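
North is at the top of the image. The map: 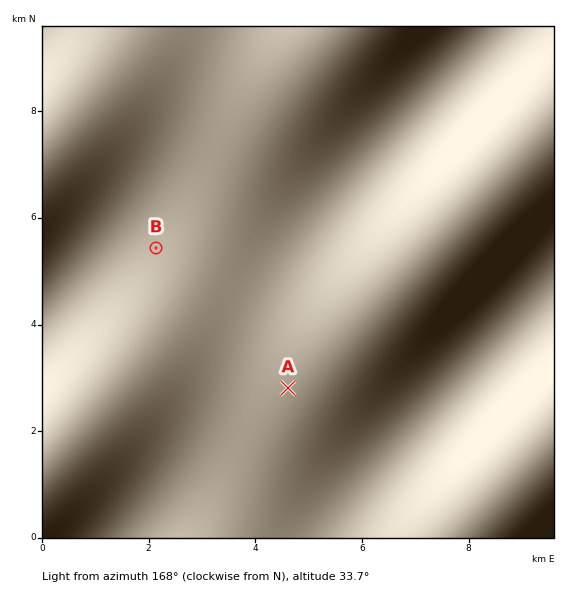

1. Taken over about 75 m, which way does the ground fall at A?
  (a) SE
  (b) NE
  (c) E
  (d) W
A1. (c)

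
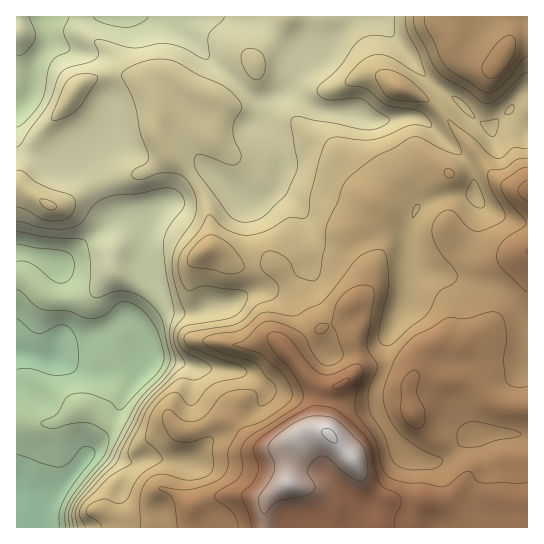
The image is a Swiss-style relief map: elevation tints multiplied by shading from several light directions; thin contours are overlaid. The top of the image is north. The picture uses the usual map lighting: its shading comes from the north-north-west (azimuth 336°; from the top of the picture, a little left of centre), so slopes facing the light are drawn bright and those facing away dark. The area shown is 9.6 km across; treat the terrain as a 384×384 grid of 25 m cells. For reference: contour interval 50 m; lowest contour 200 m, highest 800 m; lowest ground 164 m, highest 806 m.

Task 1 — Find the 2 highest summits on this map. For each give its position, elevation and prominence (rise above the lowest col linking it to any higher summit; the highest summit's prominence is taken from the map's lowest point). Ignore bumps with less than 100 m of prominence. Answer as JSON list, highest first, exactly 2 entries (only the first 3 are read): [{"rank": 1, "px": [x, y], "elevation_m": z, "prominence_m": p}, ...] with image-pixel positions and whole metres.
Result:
[{"rank": 1, "px": [330, 435], "elevation_m": 806, "prominence_m": 642}, {"rank": 2, "px": [503, 55], "elevation_m": 617, "prominence_m": 159}]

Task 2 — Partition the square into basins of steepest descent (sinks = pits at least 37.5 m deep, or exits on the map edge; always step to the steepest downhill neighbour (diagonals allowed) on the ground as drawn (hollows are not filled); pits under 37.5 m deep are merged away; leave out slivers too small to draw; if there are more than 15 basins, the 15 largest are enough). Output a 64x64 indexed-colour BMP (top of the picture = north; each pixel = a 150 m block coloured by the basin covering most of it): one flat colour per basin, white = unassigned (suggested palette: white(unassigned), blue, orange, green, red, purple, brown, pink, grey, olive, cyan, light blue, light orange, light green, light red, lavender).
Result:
<image width="64" height="64" href="data:image/bmp;base64,Qk12CAAAAAAAAHYAAAAoAAAAQAAAAEAAAAABAAQAAAAAAAAIAAATCwAAEwsAABAAAAAAAAAA////ALR3HwAOf/8ALKAsACgn1gC9Z5QAS1aMAMJ34wB/f38AIr28AM++FwDox64AeLv/AIrfmACWmP8A1bDFABERERERERERERERERERERERERERERERERERERERERERERERERERERERERERERERERERERERERERERERERERERERERERERERERERERERERERERERERERERERERERERERERERERERERERERERERERERERERERERERERERERERERERERERERERERERERERERERERERERERERERERERERERERERERERERERERERERERERERERERERERERERERERERERERERERERERERERERERERERERERERERERERERERERERERERERERERERERERERERERERERERERERERERERERERERERERERERERERERERERERERERERERERERERERERERERERERERERERERERERERERERERERERERERERERERERERERERERERERERERERERERERIiEREREREREREREREREREREREREREREREiERERERERIiIiERERERERERERERERERERERERERERIiIiEiIRERIiIiIiIREREREREREREREREREiIhERESIiIiIiIiIiIiIiIiIhEREREREREREREREREiIiIhESIiIiIiIiIiIiIiIiIiERERERERERERERERESIiIiIiIiIiIiIiIiIiIiIiIiIRERERERERERERERERIiIiIiIiIiIiIiIiIiIiIiIiIhEREREREREREREREREiIiIiIiIiIiIiIiIiIiIiIiIiERERERERERERERERESIiIiIiIiIiIiIiIiIiIiIiIiERERERERERERERERERIiIiIiIiIiIiIiIiIiIiIiIiEREREREREREREREREREiIiIiIiIiIiIiIiIiIiIiIiERERERERERERERERERESIiIiIiIiIiIiIiIiIiIiIiERERERERERERERERERERIiIiIiIiIiIiIiIiIiIiIiEREREREREREREREREREREiIiIiIiIiIiIiIiIRERESERERERERERERERERERERESIiIiIiIiIiIiIiIRERERERERERERERERERERERERERIiIiIiIiIiIiIiIhEREREREREREREREREREREREREREiIiIiIiIiIiIiIhERERERERERERERERERERERERERESIiIiIiIiIiIiIiERERERERERERERERERERERERERERIiIiIiIiIiIiIiIREREREREREREREREREREREREREREiIRERESIiIiIiIhERERERERERERERERERERERERERESIREREREiIhERERERERERERERERERERERERERERERERIRERERERIREREREREREREREREREREREREREREREREREREREREREREREREREREREREREREREREREREREREREREREREREREREREREREREREREREREREREREREREREREREREREREREREREREREREREREREREREREREREREREREREREREREREREREREREREREREREREREREREREREREREREREREREREREREREREREREREREREREREREREREREREREREREREREREREREREREREREREREREREREREREREREREREREREREREREREREREREREREREREREREREREREREREREREREREREREREREREREREREREREREREREREREREREREREREREzERERERERERERERERERERERERERERERERERERERERMzMzERERERERERERERERERERERERERERERERERERERMzMzMxERERERERERERERERERERERERERERERERERERMzMzMzMzEREREREREREREREREREREREREREREREREREzMzMzMzMzMxERERERERERERERERERERERERERERERETMzMzMzMzMzMxERERERERERERERERERERERERERERERMzMzMzMzMzMzEREREREREREREREREREREREREREREREzMzMzMzMzMzMRERERERERERERERERERERERERERERETMzMzMzMzMzMxERERERERERERERERERERERERERERERMzMzMzMzMzMzEREREREREREREREREREREREREREREREzMzMzMzMzMzMRERERERERERERERERERERERERERERETMzMzMzMzMzMxERERERERERERERERERERERERERERERMzMzMzMzMzMzEREREREREREREREREREREREREREREREzMzMzMzMzMzERERETMRERERERERERERERERERERERETMzMzMzMzMzMREREzMzERERERERERERERERERERERERMzMzMzMzMzMxERMzMzMxEREREREREREREREREREREREzMzMzMzMzMzMzMzMzMzMRERERERERERERERERERERETMzMzMzMzMzMzMzMzMzMxERERERERERERERERERERERMzMzMzMzMzMzMzMzMzMzEREREREREREREREREREREREzMzMzMzMzMzMzMzMzMzMxERERERERERERERERERERETMzMzMzMzMzMzMzMzMzMzMRERERERERERERERERERERMzMzMzMzMzMzMzMzMzMzMzEREREREREREREREREREREzMzMzMzMzMzMzMzMzMzMzMRERERERERERERERERERETMzMzMzMzMzMzMzMzMzMzMzERERERERERERERERERER"/>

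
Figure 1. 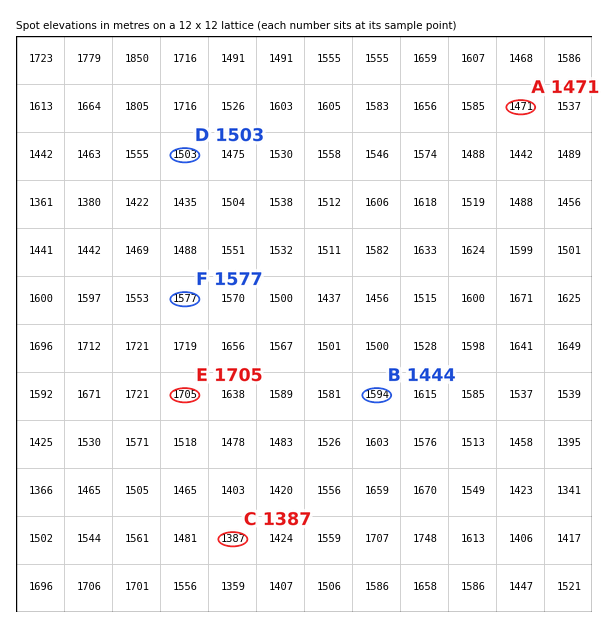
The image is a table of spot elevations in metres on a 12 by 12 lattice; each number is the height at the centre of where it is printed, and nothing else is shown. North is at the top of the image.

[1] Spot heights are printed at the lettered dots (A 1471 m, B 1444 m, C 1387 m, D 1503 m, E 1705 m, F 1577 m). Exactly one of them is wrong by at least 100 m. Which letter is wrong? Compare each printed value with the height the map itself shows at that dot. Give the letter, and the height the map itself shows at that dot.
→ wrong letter B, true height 1594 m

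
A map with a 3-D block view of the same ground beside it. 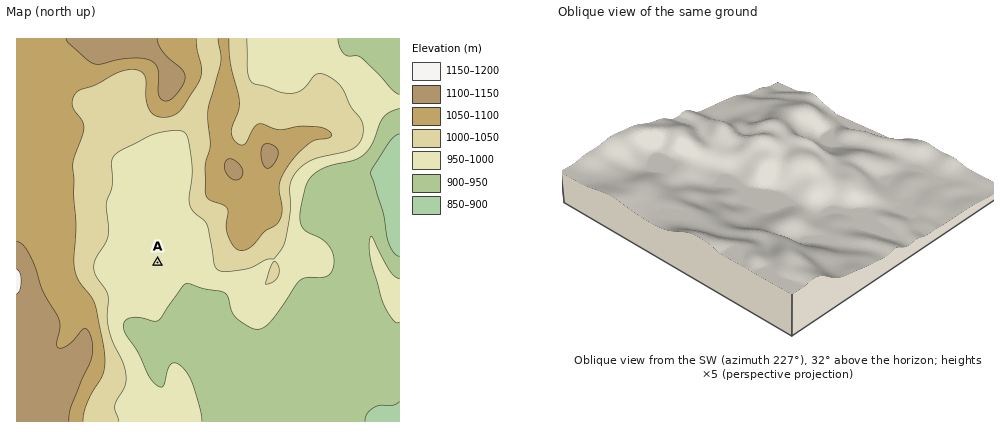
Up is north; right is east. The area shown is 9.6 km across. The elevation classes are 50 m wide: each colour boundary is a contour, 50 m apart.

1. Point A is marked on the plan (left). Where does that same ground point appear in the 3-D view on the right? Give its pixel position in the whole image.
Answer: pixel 775 210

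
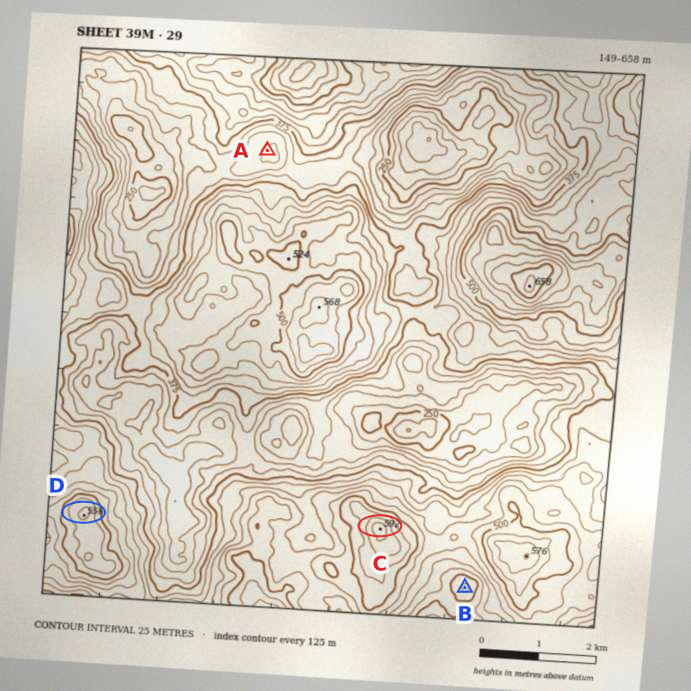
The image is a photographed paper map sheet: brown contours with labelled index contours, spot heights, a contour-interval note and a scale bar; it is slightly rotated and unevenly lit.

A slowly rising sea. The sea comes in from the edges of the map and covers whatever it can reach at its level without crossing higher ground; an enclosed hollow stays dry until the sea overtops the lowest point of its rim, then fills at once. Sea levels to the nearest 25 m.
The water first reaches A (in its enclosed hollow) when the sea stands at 325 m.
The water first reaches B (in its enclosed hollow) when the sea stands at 375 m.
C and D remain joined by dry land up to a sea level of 400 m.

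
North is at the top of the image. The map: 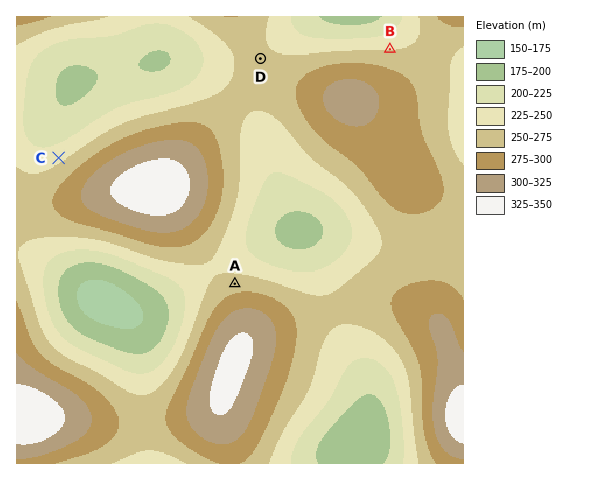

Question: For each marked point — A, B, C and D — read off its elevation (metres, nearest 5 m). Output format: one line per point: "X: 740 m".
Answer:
A: 260 m
B: 250 m
C: 240 m
D: 255 m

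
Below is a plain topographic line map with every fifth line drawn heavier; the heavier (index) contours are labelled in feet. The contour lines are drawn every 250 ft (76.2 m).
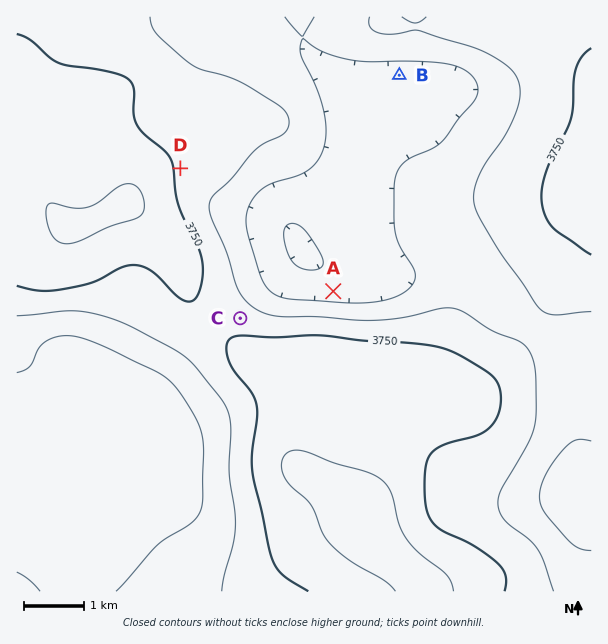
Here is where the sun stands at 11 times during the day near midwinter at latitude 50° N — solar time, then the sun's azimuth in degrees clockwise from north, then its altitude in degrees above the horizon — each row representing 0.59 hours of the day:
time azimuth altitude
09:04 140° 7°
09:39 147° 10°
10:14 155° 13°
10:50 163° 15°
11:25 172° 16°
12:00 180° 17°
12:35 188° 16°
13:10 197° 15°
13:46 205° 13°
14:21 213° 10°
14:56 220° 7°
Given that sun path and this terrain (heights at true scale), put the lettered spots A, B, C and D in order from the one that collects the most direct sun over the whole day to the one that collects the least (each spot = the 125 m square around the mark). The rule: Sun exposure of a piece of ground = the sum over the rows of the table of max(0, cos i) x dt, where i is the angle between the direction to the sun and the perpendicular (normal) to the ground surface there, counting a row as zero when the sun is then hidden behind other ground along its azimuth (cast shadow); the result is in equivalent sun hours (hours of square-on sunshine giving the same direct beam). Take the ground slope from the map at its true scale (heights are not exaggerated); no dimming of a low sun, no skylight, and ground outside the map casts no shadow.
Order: B > D > C > A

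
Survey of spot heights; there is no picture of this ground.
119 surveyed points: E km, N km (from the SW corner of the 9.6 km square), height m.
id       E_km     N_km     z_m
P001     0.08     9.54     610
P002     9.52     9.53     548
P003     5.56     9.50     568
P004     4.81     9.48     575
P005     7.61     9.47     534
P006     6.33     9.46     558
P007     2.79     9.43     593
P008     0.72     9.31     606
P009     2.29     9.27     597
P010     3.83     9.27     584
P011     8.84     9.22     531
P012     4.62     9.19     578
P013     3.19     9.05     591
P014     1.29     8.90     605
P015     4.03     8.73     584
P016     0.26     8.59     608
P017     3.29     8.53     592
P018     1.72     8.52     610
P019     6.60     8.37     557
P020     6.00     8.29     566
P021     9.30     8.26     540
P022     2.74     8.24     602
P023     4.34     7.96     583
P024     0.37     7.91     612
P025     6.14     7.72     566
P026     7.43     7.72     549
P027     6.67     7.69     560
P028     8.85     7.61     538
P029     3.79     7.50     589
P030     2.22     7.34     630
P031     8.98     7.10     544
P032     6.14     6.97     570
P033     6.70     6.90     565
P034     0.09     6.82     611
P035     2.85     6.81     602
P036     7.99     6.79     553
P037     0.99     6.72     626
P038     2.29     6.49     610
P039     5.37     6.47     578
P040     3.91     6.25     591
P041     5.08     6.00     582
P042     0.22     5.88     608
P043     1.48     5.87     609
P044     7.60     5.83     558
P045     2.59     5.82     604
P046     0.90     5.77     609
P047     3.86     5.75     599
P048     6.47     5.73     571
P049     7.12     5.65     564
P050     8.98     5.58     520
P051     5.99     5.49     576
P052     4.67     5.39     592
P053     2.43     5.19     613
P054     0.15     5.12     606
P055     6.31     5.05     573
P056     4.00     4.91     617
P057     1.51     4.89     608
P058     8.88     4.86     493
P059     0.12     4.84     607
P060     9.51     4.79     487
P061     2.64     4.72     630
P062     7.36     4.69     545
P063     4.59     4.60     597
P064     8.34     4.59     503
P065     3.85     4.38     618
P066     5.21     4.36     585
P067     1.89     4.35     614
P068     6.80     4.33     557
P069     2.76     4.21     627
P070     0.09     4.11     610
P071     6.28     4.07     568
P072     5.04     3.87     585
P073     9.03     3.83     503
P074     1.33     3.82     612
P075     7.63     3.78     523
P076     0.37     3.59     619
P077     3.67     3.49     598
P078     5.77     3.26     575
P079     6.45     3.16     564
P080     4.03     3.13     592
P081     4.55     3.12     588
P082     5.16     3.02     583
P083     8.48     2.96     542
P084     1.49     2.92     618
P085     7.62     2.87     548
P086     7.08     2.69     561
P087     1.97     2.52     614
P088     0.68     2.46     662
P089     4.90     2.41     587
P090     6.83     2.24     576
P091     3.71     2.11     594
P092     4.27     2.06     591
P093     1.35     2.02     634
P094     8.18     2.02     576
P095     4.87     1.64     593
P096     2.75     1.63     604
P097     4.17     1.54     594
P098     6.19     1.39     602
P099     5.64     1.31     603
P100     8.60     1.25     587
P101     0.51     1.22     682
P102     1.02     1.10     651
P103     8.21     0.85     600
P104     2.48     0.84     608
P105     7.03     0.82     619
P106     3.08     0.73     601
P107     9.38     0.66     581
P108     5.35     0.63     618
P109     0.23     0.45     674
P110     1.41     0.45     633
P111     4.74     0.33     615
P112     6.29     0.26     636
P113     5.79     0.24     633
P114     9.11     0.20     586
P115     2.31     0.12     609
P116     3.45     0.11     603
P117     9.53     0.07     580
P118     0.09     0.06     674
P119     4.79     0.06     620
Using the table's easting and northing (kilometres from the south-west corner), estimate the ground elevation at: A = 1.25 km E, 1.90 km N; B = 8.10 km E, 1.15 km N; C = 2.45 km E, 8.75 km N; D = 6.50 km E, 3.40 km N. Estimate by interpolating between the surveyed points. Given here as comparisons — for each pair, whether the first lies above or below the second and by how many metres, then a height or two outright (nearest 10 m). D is below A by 80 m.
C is above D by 40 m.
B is above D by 40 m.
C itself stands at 600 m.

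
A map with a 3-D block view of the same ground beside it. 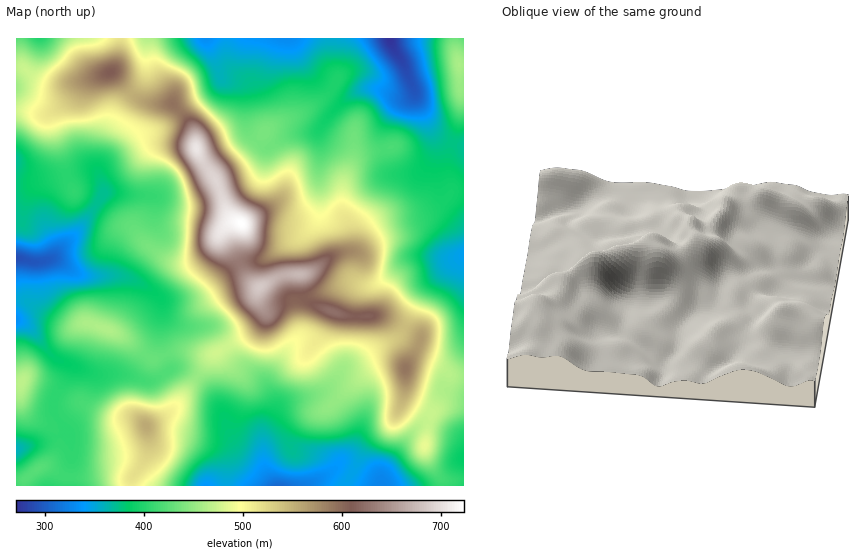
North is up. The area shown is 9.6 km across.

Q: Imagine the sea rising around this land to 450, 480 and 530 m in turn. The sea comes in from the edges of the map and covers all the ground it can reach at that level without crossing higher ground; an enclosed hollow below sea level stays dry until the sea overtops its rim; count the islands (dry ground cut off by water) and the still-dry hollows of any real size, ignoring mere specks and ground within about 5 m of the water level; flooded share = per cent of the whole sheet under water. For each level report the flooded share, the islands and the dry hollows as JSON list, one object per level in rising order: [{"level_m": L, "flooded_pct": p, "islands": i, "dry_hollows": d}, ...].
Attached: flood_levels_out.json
[{"level_m": 450, "flooded_pct": 58, "islands": 1, "dry_hollows": 0}, {"level_m": 480, "flooded_pct": 69, "islands": 1, "dry_hollows": 0}, {"level_m": 530, "flooded_pct": 82, "islands": 2, "dry_hollows": 0}]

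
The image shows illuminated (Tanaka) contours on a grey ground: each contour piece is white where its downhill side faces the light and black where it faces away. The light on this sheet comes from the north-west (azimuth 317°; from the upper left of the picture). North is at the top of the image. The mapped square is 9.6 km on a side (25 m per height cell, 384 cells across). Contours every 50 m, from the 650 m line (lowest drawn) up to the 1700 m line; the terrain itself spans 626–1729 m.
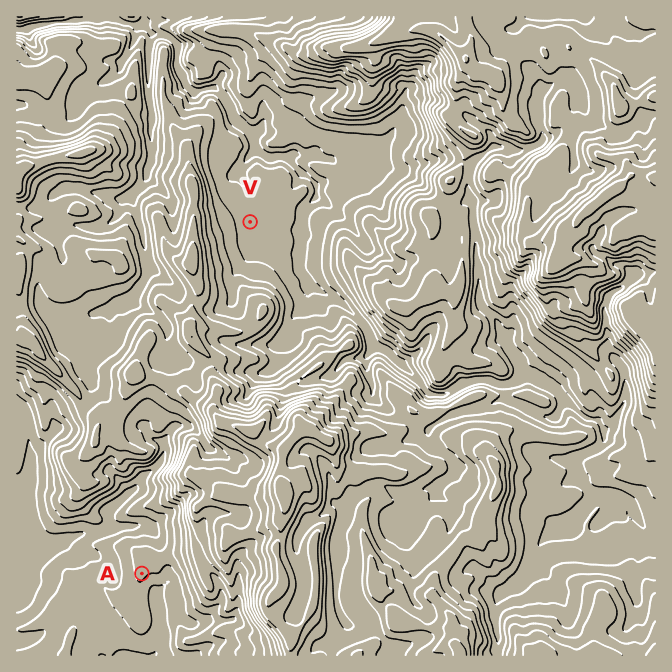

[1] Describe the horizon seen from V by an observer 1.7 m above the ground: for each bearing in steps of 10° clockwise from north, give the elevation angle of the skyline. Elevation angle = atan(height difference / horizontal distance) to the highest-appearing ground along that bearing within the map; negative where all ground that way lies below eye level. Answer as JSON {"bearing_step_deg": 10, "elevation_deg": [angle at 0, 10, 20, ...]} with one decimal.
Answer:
{"bearing_step_deg": 10, "elevation_deg": [3.2, 5.5, 8.3, 10.0, 9.3, 9.5, 9.5, 8.0, 8.3, 10.1, 10.0, 7.6, 8.7, 4.4, 5.4, 6.3, 10.3, 10.7, 10.7, 10.0, 9.0, 10.6, 13.7, 17.0, 19.7, 19.1, 18.6, 18.0, 16.5, 14.5, 14.1, 10.3, 5.4, 2.9, 0.4, 2.8]}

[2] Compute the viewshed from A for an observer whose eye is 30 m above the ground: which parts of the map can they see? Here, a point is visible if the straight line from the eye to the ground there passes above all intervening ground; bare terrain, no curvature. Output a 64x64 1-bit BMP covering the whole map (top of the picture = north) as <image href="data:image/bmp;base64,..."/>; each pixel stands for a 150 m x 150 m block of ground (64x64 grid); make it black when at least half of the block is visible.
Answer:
<image width="64" height="64" href="data:image/bmp;base64,Qk0+AgAAAAAAAD4AAAAoAAAAQAAAAEAAAAABAAEAAAAAAAACAAATCwAAEwsAAAIAAAAAAAAA////AAAAAAD/ww/gAAAAAOfDw+AAAAAA78P/4AAAAAD/78HAAAAAAB//wYAAAAAAD//hgAAAAACH/+HAAAAAAIf/4OAAAAAAx/3oQAAAAADH/dhAAAAAAP/x2AAAAAAA+AH4AAAAAAD8AfgAAAAAAM+BwAAAAAAAh4/AAAAAAAAHg4AAAAAAAAPhwAAAAAAAA+PAAAAAAAAAeAAAAAAAAAP8AAAAAAAAAfwAAAAAAAAAwAAAAAAAAACCAAAAAAAAAAEAAAAAAAAAAwAAAAAAAAADgAAAAAAAABMAAAAAAAAAHAAAAAAAAAAAAAAAAAAAAAAAAAAAAAAAAAAAAAAAAIAAAAAAAAAAAAAAAAAAAAAAAAAAAAAAAAAAAAAAAAAAAAAAAAAAAAAAAAAAAAAAAAAAAAAAAAAAAAAAAAAAAAAAAAAAAAAAAAAAAAAAAAAAAAAAAAAAAAAAAAAAAAAAAAAAAAAAAAAAAAAAAAAAAAAAAAAAAAAAAAAAAAAAAAAAAAAAAAAAAAAAAAAAAAAAAAAAAAAAAAAAAAAAAAAAAAAAAAAAAAAAAAAAAAAAAAAAAAAAAAAAAAAAAAAAAAAAAAAAAAAAAAAAAAAAAAAAAAAAAAAAAAAAAAAAAAAAAAAAAAAAAAAAAAAAAAAAAAAAAAAAAAAAAAAAAAAAAAAAAAAAAAAAAAAAAA=="/>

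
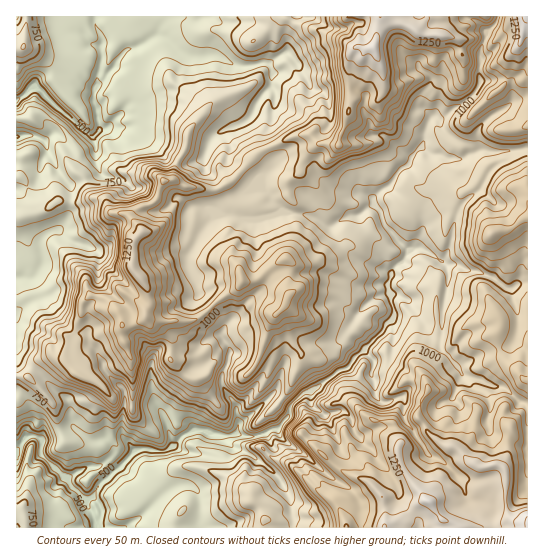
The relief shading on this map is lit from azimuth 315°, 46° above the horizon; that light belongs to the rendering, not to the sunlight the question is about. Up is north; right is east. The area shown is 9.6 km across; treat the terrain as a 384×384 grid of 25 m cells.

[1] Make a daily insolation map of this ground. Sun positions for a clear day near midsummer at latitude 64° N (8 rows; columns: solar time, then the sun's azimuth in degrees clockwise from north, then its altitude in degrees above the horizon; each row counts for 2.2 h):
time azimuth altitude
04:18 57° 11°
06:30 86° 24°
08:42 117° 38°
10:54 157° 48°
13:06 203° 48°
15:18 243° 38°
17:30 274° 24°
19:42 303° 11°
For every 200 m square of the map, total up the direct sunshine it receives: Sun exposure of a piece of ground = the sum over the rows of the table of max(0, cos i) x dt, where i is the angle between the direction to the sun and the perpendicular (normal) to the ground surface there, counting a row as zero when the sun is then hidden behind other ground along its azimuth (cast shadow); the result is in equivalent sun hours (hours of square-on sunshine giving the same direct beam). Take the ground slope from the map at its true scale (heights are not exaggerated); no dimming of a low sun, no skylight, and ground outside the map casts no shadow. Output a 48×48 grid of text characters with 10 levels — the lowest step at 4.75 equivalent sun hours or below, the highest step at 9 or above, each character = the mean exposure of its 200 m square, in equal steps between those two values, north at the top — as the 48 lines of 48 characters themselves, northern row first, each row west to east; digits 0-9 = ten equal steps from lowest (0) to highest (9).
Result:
677899989999999888888889987458888899888887677489
777899989999999998987789999875346899998776654688
877789888999889999999899879888757887899999855769
998889888988888899899999758998799975798878535689
999888988889887887668876656887899986567889714999
977888988789887766665435764778899998656888648998
846888977899889877666776764588899997888879722799
400798878999888888889975776336788899877889528988
252089768999888778999766788444787999868884379867
788407859889887668998776655433796898877744896578
989961777888888689976555432453798898897669976788
448886365788777788656553479854876679987778989999
576888658876555787566578988889888998976788888887
998787657641004886477899888899889989866777777875
888788768867400245777999878799998888668888888556
988879741268877622579998889999898896688988886577
887876422300488998899889989998888866899998967998
888887885101597898889899898999888898999999645888
899978877766766878889999888999988689999997766678
999868998775458778877888777788878879999877776789
988767896768998777776777667777888968999967778999
988843566788998786777676556777888997889978899999
888860005678777875876676676788889899865889999998
887785001687656777987667998898888898677577899998
876677305388778677788789887688898887887767436999
766667604659888877878998777888888778888768875687
875566886788876875589876789988889757788878888678
863447998888887424889877898678897877888876778778
874137899888886669986789999888887885788876789888
767658888898999999877889999998889956788778988988
775688788976788998568878988888899537677679899988
667888679986637887756779989877885587566689998888
689998758997228898853588978998833386676778889877
668998845896248988726798869986017675575677899987
985998883386448899628868678740456466887566767899
898488888346668899626767385103654378668986455359
889769988635568888854672740067883022368756866656
898978988667457898884537603214267423276687886757
777977888789747788884475102533649987077677877887
625877788688976501241100067655758887419766887897
532799899856673377536760415877786888856988767778
540799999943433346774158531388788589873699875677
564288579558888998764412885339877668877669999877
587657784478899899986641288864898777977877898887
677533955888998878888875169888579877887888899887
778875669999988878888886437899878888788888899874
888896477899888888899987667789887777889867888864
988899668998888988998788768778877778898987788888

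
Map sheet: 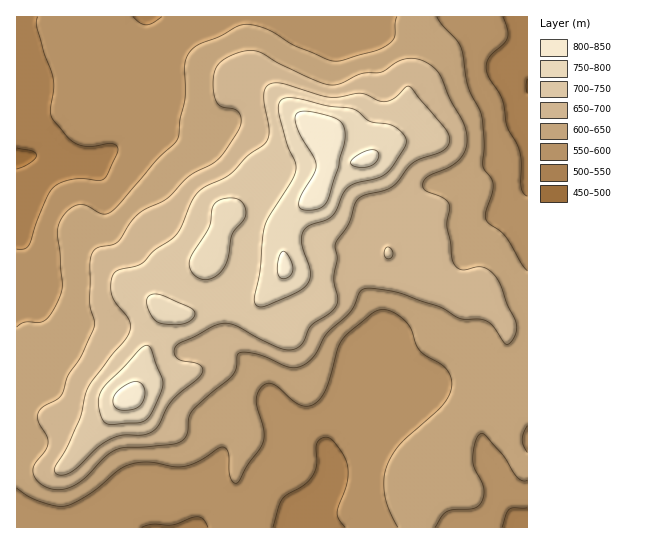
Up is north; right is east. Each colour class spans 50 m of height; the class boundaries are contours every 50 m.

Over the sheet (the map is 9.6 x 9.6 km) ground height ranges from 490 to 840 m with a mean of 640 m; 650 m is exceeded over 34.5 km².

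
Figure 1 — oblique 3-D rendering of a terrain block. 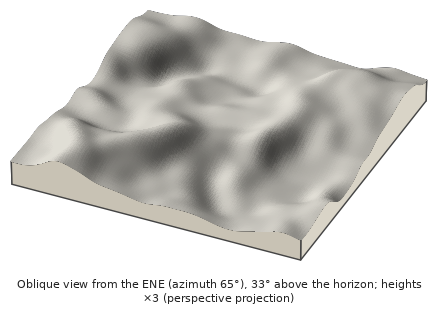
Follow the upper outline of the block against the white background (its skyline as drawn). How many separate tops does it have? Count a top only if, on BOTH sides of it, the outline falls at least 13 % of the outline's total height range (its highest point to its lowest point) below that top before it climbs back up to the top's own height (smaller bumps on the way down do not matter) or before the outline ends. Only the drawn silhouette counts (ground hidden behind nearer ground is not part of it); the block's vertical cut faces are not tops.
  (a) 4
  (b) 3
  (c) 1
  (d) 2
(c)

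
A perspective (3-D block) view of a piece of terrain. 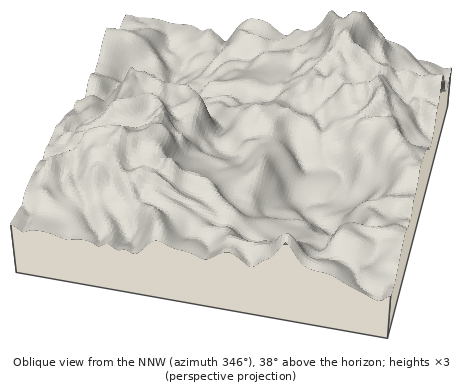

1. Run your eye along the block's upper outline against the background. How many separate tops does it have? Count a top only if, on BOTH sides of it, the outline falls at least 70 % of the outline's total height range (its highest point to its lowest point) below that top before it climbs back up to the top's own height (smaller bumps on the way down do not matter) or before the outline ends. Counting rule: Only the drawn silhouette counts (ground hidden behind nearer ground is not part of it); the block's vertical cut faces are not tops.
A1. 0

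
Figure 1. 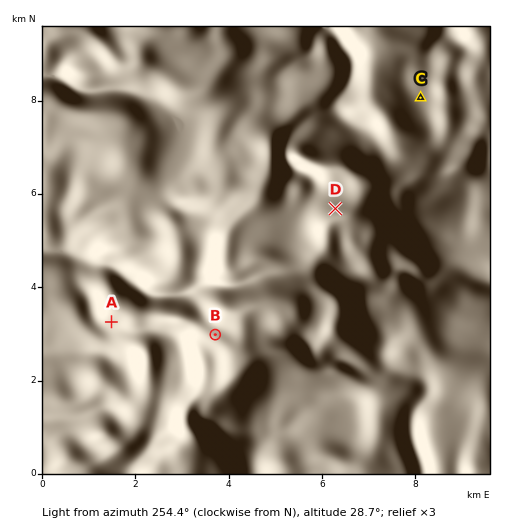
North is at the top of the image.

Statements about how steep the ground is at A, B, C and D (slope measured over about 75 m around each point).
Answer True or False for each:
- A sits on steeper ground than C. True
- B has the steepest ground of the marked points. False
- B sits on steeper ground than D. False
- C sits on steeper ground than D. False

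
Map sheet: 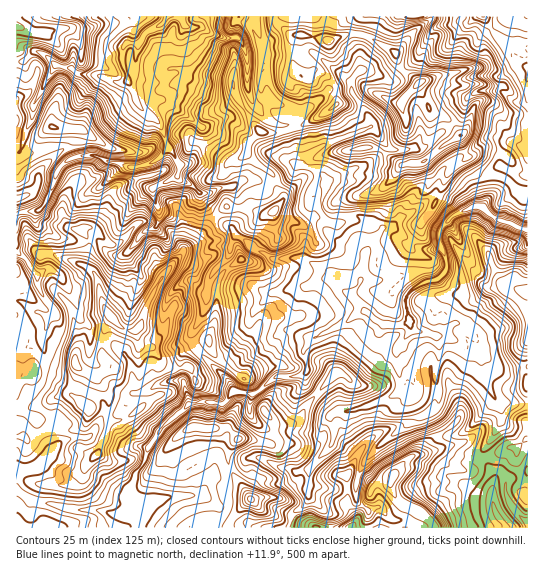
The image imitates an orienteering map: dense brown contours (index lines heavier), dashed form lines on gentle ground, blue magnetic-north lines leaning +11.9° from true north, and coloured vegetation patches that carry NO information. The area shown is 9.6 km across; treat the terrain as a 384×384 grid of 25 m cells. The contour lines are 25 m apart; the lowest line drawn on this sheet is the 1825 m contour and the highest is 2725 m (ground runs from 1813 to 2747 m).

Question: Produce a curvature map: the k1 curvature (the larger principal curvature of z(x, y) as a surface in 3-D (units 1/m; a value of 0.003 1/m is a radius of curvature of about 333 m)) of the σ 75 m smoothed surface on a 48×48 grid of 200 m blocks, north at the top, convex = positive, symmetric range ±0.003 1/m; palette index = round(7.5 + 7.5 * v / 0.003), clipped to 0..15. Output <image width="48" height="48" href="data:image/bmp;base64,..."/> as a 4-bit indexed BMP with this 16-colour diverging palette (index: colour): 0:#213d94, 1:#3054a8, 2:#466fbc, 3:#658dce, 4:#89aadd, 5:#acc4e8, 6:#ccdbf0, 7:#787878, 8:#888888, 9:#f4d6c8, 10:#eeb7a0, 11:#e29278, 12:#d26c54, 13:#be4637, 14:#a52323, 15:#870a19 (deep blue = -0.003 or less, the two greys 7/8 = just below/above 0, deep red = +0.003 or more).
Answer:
<image width="48" height="48" href="data:image/bmp;base64,Qk32BAAAAAAAAHYAAAAoAAAAMAAAADAAAAABAAQAAAAAAIAEAAATCwAAEwsAABAAAAAAAAAAlD0hAKhUMAC8b0YAzo1lAN2qiQDoxKwA8NvMAHh4eACIiIgAyNb0AKC37gB4kuIAVGzSADdGvgAjI6UAGQqHAIiaqqmYiImZmZmniKi/7N+qmIi+uYeMuIiYiIh3d4iIiIe6vZerd4u3iZ3piHi8e4eHiJmYeHeIh4eO/e+2mrnLfNuImHjJjImqqqmHeYeIh4ieurmGh6m/rod3iHjIm5uqqrl3ibiZmIe6mqeZq8qtzpd4h4ioi3h4mtiaqcqYiHm3qZeHrM2Jz+qHial4mZmHeL3K3J2HeHqmd6mpiJ2Yiv64iIipmZmHi6y2iH3Yd3jZnMu6l4noiJ7cupibuqmYiXjoiZj+mJrv6qmYmZi+mInLmcuJm4iJmbjLmYee//7IirmpeJiay4d7/IunjIiHd8qZzJh426v2rqm7ZoeJh4iGn6iYrHipi8qYi9uZiYb834ivhniIh3eHjrh2e4ebuoiYeJ78u+t6jdiM+IqqmIeHrKiInIh3momZiYmo78mf6LuX7a7+2YeIuZiJnZmHnLqriZu7+pr/24qVndyHmIiYt4d3fomIn5iqmnu92Z2pm8ypvLmHiIiYqId3nYh4n4mne5x3idqad4l5qph3l4iYmId5vIiIjZmnfIuHi9h4l4h3iZh4mZmXiIeJroiIjJmr3am3euhnqHiIiImIioiYiId3fpiHi4jOjajImOqHmpmqqYiYioeph3d3fpiXqor5e/jMp8qIiZmZiZl4nJqYiIiZrIua2HzIiPqch7qJh4h4iIiZm3y6qZmKyaqul26omN96h7pniIh4iIiZi6iruYzcmMiKeZ+ZmI/HeY12iqiId4h4iLuIipmrzMmXnfyHiqv7qnv9/KmYd4iIiIi9e6fqqpzv7KmHacrPqcnPuZd4mZh4iJrbjor4mI+piKmtmNt/2Zm5etyqyod3iJrXzJ/dycyJmqqp+am7mpp6msqLmId4iJv3+v6qusqr3MuYv9q6iadpubi6iamId534fuqGe4ds2IqpnMW9icy6rel4iYh3mXj9eZq6rMuZ93i5mav9h525iOx3jN25mIefuXWeus+5+oe9mFurxouJh76neKzf2oeaqamZq2vovLut/8qGvtt4iNjKh3h33XiYx4q8uIr3rNzIau/oqa2Xnrd6d4h3jtyou4mYmHjPiJmJrJrYiKvL2Xd5uqmHnO/6etyYuHmK25n///xbvKidl3eIjP//uIaf2bqpl5u4id/ZiK282oeM27l3eIiqi9mI38d3iKnc3dp2d3e8tniY3LvbiJiGaPmYnPmIp8i8mclmd2epm5h8qJmM/ImGafmryflpqcaeqMuXd5l3mrqteIiHn+yHrte6h7+smNqO2aqZmJh4h4r5qIqoi8i//Pq4iI24mJ2M6YeIeIiZdnr4yaybq6jrhZ/IisyqqIvK2JabiIiIiav4yau7qniIiMzf/rl4h3zGufqomZmYiIn4yZuZmYhmjLiYi//JeJiK+uiImKmIeHr42HuYi5d4vrenaoi4iJm+qsd3d6qYmJvY53uqzriv6uqaiZiYiM7czbqamojId32sya3Mqs7qh7+amJmYiZiJq5qZrMqoqYv9isiHiId4l4v8iJi7qQ=="/>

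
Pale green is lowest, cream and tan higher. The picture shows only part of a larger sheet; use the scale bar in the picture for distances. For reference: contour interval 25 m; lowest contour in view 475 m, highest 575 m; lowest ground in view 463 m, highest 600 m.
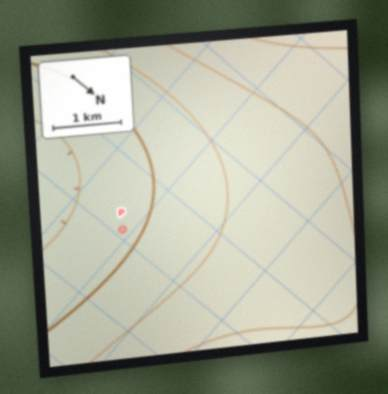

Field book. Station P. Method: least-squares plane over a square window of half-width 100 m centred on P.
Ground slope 1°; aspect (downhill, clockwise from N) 166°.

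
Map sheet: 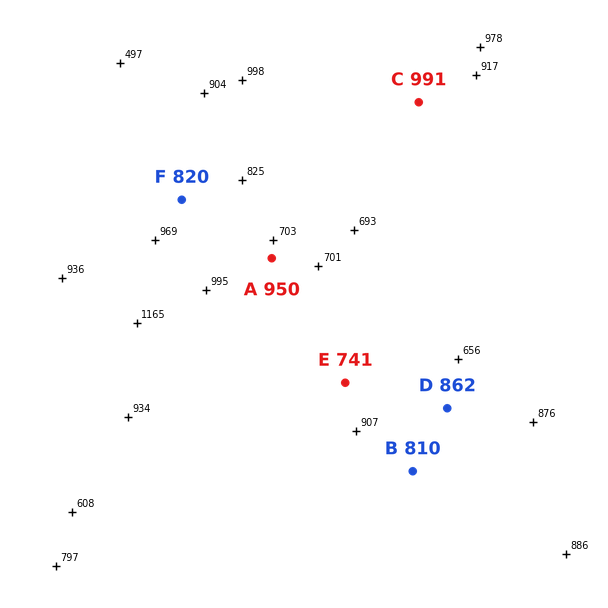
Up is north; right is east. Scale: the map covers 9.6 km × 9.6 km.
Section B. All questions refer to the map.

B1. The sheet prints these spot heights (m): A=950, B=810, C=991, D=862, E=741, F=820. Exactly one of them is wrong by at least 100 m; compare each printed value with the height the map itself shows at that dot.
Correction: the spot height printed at A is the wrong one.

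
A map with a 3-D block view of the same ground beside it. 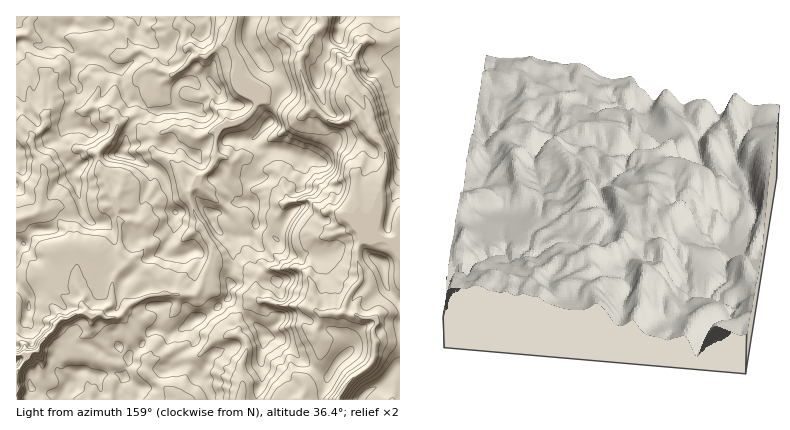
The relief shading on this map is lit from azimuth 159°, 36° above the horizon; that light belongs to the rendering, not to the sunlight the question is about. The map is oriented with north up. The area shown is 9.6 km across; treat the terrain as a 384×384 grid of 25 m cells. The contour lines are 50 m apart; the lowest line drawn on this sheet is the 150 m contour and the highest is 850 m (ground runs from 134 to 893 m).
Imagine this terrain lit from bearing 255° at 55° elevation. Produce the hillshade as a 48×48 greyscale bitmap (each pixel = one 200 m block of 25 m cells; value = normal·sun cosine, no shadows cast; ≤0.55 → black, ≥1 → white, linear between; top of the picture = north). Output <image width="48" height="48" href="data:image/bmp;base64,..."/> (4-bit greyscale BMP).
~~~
<image width="48" height="48" href="data:image/bmp;base64,Qk32BAAAAAAAAHYAAAAoAAAAMAAAADAAAAABAAQAAAAAAIAEAAATCwAAEwsAABAAAAAAAAAAAAAAABEREQAiIiIAMzMzAERERABVVVUAZmZmAHd3dwCIiIgAmZmZAKqqqgC7u7sAzMzMAN3d3QDu7u4A////AO6aqYiJmZmYZ4mavIQmq3R5mapiu6mIie6Zqqh5mZmYVomrumRGrJNYmayiO6qYiO6Jq6iJiKl1aamruFRGraVGibylFqiZmOyJupmIeJhmq6map1ZnvbZFeqqoQ2qrutiauIh3iap2m6mJmGZmvaVWineqhUSsy3q9x4iZqqp2mqqYiYdmrbdmh0arqFJ8y2a8uImqmqiIiqqpd4iFjdhlUzeaqWFcy7g6upmZmpeamrqZhWeHrthzAUiqqWJczLlCm6iIqoiauqqoZWeJzbZSAmmql1OMzbljWrhomYmqqpq6dVeKzIdiBHiIdmaL3MlWV5l5uqq6qpmrhmZ6uHiDA1Z4h4mrzNlXiYabq5m7uYiZeadnd3dTJXmYiKqazNlXmYirmZmaqYiImqqEVnmlJXmpeKqrzKdXiYiqmaqpiJmZmauVaKukE2qpd5q8p2Z4mYmpmaqZmaqqmay2V6yUEWqpdorMg1Z4mZmZmaqZmaqqiKynZ6pzEHuodnrcYlaImZmZqZqpmqqph5uoaJdUV5qYdXzbUVd3iZmZqpmru7qohnu5iJllZnmIdY3HIYZXiZmaqqqqu6mpc3zJipeFJYiIdIt0V4VHiZmqqqqpq7mYVK24moiCBXiIdWiImYiIh4qqqpqpq7lnadyZmHhxBXd4dmiamJqpd4u6l3mZq7p0bdmJqXeDBHd3ZomblKqZmau4dWmqq8tjjbeJqWaHImd1WJmblJmaqqyVZoqprMtSvZeKqWZ4YSRmeJmbp5mJqsyFZ5qqq7g2uXm6qVVXhSV3Z5mby3d5qstlZ5qqqqY5qKuqqGZ4llVnVImb3UV6u8pUaJq7u6RImsuqqHeJuVNXQnmb3WZpzMhEaZq8u4NonMqaqYd5uWVDI4mL3nVZzcgziprMuVSJmqqaqYeKuodQA5qa32RazbhSi6u6dVebt4qqqZiauplgA4qZ71R7zJZWvcp0V5mrlXq7qqmqqIYwBHqY7zWsund3rMlVeqiIh4u6qpmYZUM0Q2hp/1fMuYmnWspmiZd3iJu6mXd2QzV4U1Rd/2i7upqoVqp3iIiJmIqompZDNXiHQjWu/oqpy6mGZpuYmYmap1eJq7gQN4dVZVjP7bqJu5h2aKuqqZmapzWZmrcAV4epVHrf7KmJu6h3ibuqmZqphViYZ5dUVWu1NZrf7JmJq7p4mbuYiZqYh5lkV5mXQnyCSKrv24iIq7p3maqIiamZiKYEiZqoMJxSaZzuyoiIq7l3mal4iJmZiYIXmaqoEsxCWL3duniIq7l5qqh4iImpiFFImrqVBttCSe7LqoiJq7qJqpdniaiJh2NYrLliGdlkSe3KqoiamrqZmImYiZh3aHRpvKZTObqFWd26qXm6mqiImYiJqoZmiHZ6zHVkR6uYmJypmZqqqYeJqZmamHZZuDScyVVWh4vMlFq6qqqqmImZmZmpdneKuCOMx0Vqt2reg2q7qYmpmqmJmHmoZ3eKqDN7yFWbt1fNpXmqmYmZmqiJmIqodniaqERayVWrqFW9x2iqqQ=="/>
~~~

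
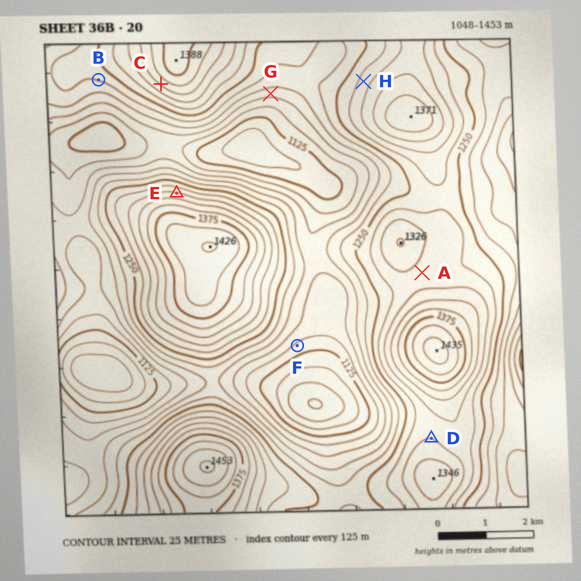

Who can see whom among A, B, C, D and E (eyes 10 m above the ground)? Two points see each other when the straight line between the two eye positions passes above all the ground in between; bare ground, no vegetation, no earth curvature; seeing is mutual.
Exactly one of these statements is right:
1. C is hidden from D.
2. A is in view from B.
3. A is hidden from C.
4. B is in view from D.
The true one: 3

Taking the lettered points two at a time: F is lower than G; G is lower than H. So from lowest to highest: F G H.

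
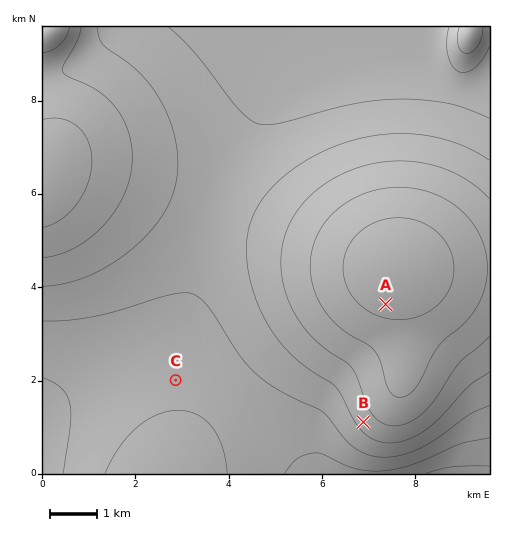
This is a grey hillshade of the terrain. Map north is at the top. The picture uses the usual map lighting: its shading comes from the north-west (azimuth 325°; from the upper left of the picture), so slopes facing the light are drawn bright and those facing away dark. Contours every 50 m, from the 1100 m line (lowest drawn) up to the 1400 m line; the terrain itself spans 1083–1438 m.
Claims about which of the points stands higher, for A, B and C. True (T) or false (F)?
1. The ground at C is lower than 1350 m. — T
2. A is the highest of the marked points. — T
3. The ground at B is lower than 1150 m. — F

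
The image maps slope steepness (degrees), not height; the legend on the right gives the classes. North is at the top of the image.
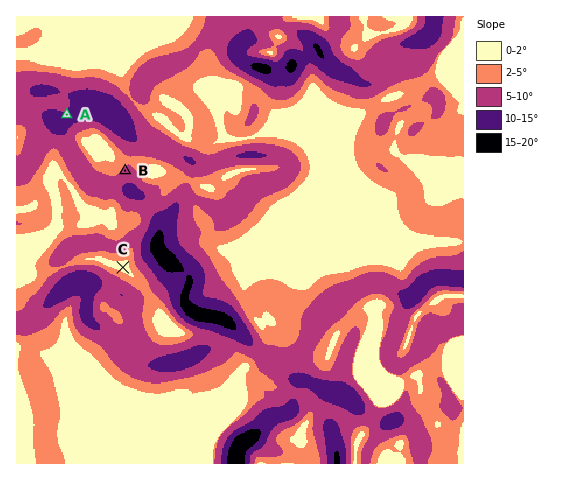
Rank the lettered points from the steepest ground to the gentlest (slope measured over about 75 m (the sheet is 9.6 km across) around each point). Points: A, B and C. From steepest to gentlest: A B C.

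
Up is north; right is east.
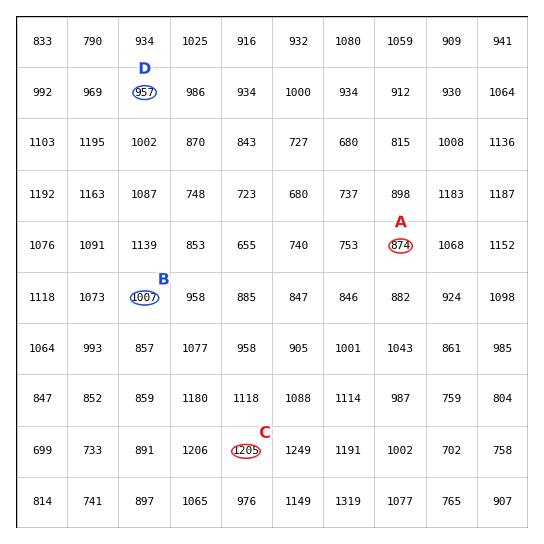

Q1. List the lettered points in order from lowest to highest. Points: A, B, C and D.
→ A D B C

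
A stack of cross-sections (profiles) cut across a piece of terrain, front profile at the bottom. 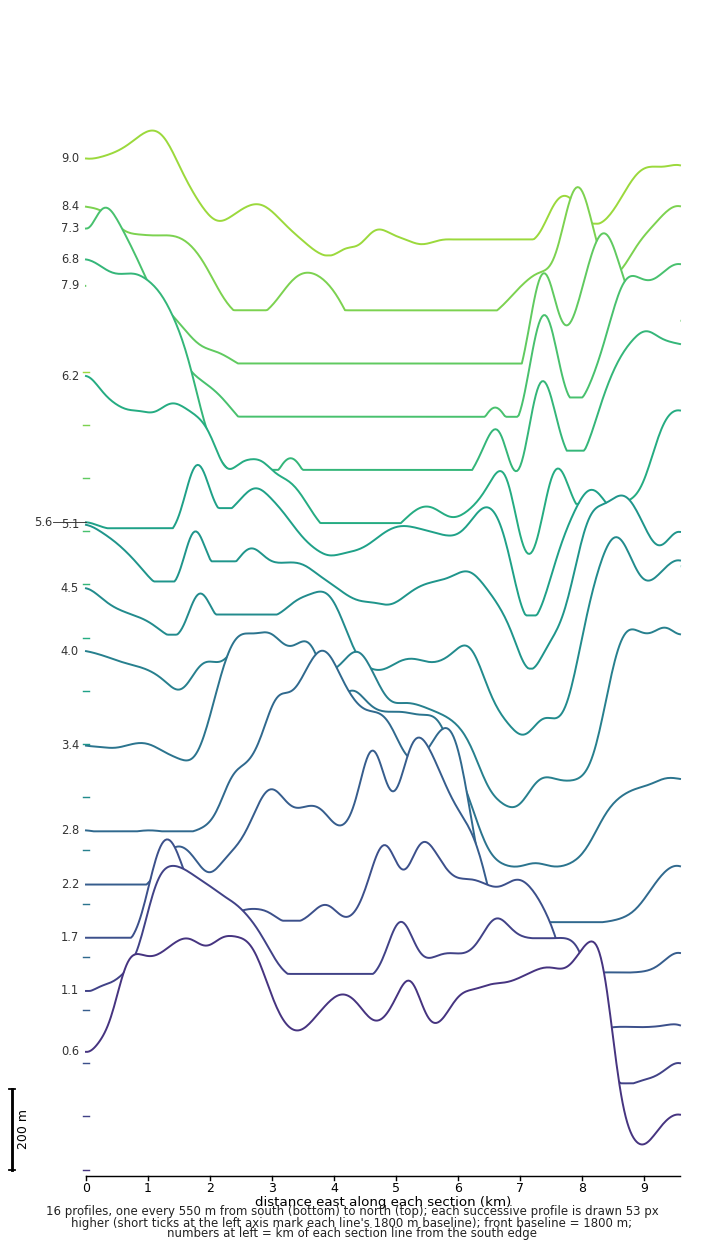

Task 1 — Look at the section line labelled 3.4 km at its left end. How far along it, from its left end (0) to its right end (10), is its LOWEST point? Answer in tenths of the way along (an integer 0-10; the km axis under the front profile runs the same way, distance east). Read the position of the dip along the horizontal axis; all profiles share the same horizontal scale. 7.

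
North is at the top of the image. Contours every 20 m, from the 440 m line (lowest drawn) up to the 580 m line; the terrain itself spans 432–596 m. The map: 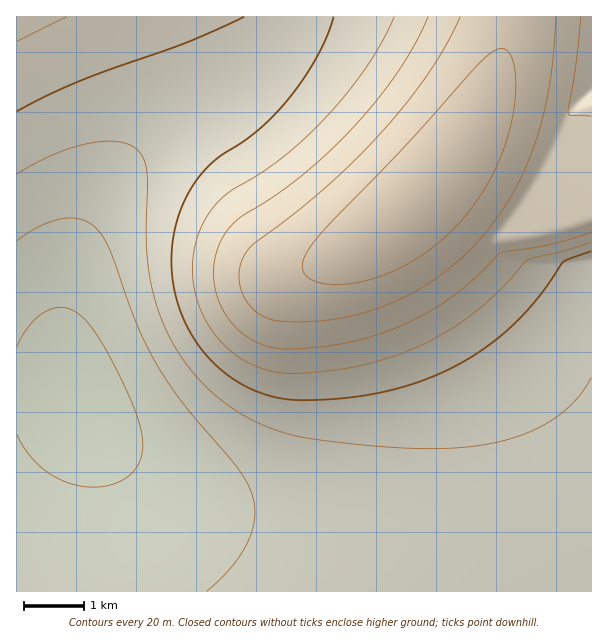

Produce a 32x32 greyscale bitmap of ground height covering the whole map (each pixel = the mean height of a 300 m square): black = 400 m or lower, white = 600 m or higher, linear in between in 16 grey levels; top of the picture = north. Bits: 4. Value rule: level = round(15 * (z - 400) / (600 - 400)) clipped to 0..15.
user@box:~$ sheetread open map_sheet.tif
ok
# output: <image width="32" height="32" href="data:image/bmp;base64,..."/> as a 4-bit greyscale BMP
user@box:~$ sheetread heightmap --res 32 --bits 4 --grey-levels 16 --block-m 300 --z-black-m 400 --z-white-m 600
<image width="32" height="32" href="data:image/bmp;base64,Qk12AgAAAAAAAHYAAAAoAAAAIAAAACAAAAABAAQAAAAAAAACAAATCwAAEwsAABAAAAAAAAAAAAAAABEREQAiIiIAMzMzAERERABVVVUAZmZmAHd3dwCIiIgAmZmZAKqqqgC7u7sAzMzMAN3d3QDu7u4A////AERERERERVVVVVVVVVVVVVVERERERERVVVVVVVVVVVVVRERERERERVVVVVVVZmZlVUREREREREVVVVVVZmZmZmZDMzMzRERFVVVVVmZmZmZmMzMzMzRERVVVVWZmZmZmZjMzMzM0REVVVWZmZmZmZmYzMzMzNERVVWZmZmZmZmZmMzMzMzRFVWZmZmZmZmZmZjMyMzNEVWZnd3d2ZmZmZmYzIiMzRVZnd3d3d3d2ZmZmMyIzNEVneIiIiIh3d3ZmZjMjM0RWeImZmZmYiHd3ZmYzMzNFZ4mqqqqqqZiId3ZmMzM0RWeau7y7u7qpmId3ZjMzNFZ4mrzMzMzLuqmId3YzM0RWeKvN3d3d3MuqmId2RDREVnmrzd3u7t3cu6mId0RERVZ5q83d7u7u3cu6mYdEREVWeKu83d7u7u7cu7uqVURVVniau8ze7v/u7cu7u1VVVWZ4maq8ze7v/u3cu7tlVVVmd4maq7ze7v/u3Lu7ZmVWZnd4iZq7ze7v/u3Lu2ZmZmZnd4iZq7ze7v7ty7t3ZmZmZ3d4iZq7ze7u7du7d3d2Znd3d4iJq7ze7u7cuoh3d3d3d3d4iZq8ze7u3LqIiHd3d3d3d4iZq83e7ty6mIiIh3d3d3d4iaq83e7cupmYiIiHd3d3eImavM3d3LqZmZiIiIh3d3iImqvN3dy6"/>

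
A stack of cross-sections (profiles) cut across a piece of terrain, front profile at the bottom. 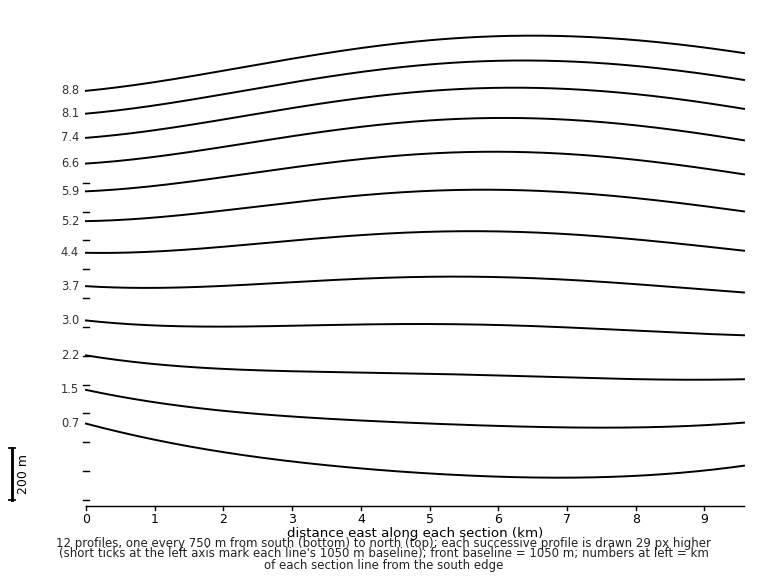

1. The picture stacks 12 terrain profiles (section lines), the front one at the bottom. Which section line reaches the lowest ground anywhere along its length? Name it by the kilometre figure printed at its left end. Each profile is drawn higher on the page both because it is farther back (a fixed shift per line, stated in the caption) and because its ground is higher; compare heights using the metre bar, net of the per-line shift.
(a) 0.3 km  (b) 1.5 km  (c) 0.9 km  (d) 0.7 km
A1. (d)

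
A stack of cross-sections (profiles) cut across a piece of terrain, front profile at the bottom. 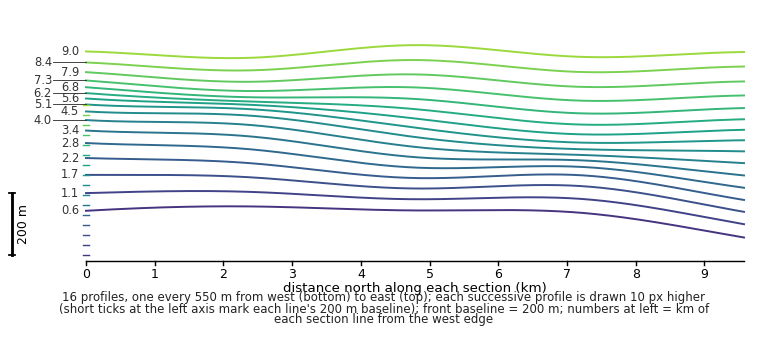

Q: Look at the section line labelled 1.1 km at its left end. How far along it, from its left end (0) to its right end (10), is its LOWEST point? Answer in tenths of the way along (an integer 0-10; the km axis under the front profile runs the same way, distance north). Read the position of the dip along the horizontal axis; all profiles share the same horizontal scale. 10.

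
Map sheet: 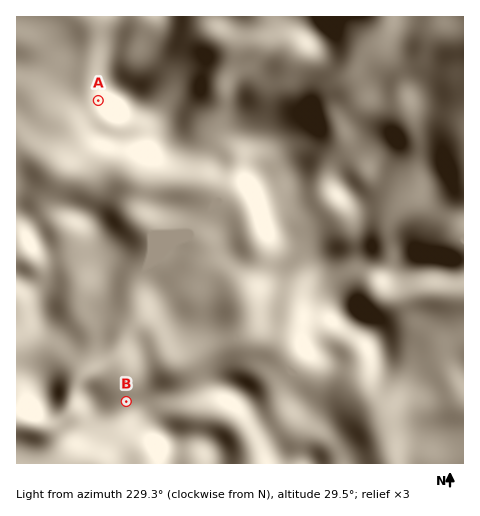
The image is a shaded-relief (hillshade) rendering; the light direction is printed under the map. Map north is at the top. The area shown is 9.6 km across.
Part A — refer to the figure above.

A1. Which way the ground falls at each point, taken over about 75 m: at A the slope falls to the W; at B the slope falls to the NW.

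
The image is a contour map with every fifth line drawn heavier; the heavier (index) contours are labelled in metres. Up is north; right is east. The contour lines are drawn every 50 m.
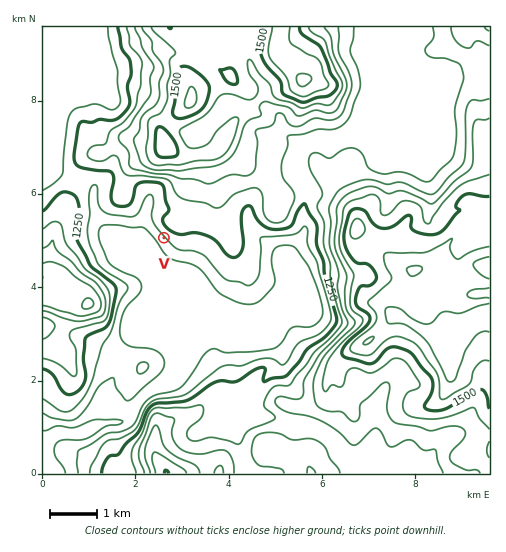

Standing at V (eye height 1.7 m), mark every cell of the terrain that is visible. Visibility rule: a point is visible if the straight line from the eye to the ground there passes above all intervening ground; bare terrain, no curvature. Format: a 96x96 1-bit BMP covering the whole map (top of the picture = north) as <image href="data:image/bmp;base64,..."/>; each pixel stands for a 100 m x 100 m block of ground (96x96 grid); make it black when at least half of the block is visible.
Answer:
<image width="96" height="96" href="data:image/bmp;base64,Qk2+BAAAAAAAAD4AAAAoAAAAYAAAAGAAAAABAAEAAAAAAIAEAAATCwAAEwsAAAIAAAAAAAAA////AAAAAAAAAYAfnAAAgAAAAAAAP4A//gAAAAAAAAAA/4B//gAAAAAAAAAA/4D//4ADgAAAAAAA/8D4/4gHgAAAAAAA//3wH44PAAAAAAAAH//gBg+MAAAAAAAAB//AAA/gAAAAAAAAAB/AAA/wAAAAAAAAAA/AAAfwAAAAAAAAAAfgAADgAAAAAAAAAAfwAAAAAAAAAAAAAAf+AAAAAAAAAAAAAAP/gAAAAAAAAAAAAAP/4AABwAAAAAAAAAH/4AH/8AAAAAAAAAD/+IH/8AAAAAAAAAA//+D/8AAAAAAAYAAf//D/8AAAAAAAYAAP//h/+AAAAAAA4AAP//w/+AAAAAAB8AAP//4f+AAAAAAA8AAP//8f/AAAAAAAPh/n///A/AAAAAAAHj/3///AHgAAAAAAD/////8AB4AAAAAAB/////gAAOAAAAAAA/////AAADAAAAAAA////+AAAAAAAAAAA////8AAAAAAAAAAA///H4AAAAAAAAAAA//8DwAAAAAAAAAAA///xgAAAAAAAAAAA7//+AAAAAAAAAAAB5//+AAAAAAAAAAAD4//8AAAAAAAAAAAH4//8AAAAAAAAAAAP4f/4AAAAAAAAAAAP4f/wAAAAAAAAAAAf///gAAAAAAAAAAA////AAAAAAAAAAAD///+AAAAAAAAAAAH///8AAAAAAAAAAAH///4AAAAAAAAAAAP///wAAAAAAAAAAA////wAAAAAAAAAAA////gAAAAAAAAAAA////gAAAAAAAAAAA////wAAAAAAAAAAA////wAAAAAAAAAAA////gAAAAAAAAAAA////gAAAAAAAAAAAf///AAAAAAAAAAAAf//4AAAAAAAAAAAAH//wAAAAAAAAAAAAD//wAAAAAAAAAAAAD4/gAAAAAAAAAAAADwPgAAAAAAAAAAAADgHgAAAAAAAAAAAADADAAAAAAAAAAAAAAADAAAAAAAAAAAAAAADAAAAAAAAAAAAAAACAAAAAAAAAAAAAAAGAAAAAAAAAAAAAAADAAAAAAAAAAAAAAADAAAAAAAAAAAAAAAAAAAAAAAAAAAAAAAAAAAAAAAAAAAAAAAAAAAAAAAAAAAAAAAAAAAAAAAAAAAAAAAAAAAAAAAAAAAAAAAAAAAAAAAAAAAAAAAAAAAAAAAAAAAAAAAAAAAAAAAAAAAAAAAAAAAAAAAAAAAAAAAAAAAAAAAAAAAAAAAAAAAAAAAAAAAAAAAAAAAAAAAAAAAAAAAAAAAAAAAAAAAAAAAAAAAAAAAAAAAAAAAAAAAAAAAAAAAAAAAAAAAAAAAAAAAAAAAAAAAAAAAAAAAAAAAAAAAAAAAAAAAAAAAAAAAAAAAAAAAAAAAAAAAAAAAAAAAAAAAAAAAAAAAAAAAAAAAAAAAAAAAAAAAAAAAAAAAAAAAAAAAAAAAAAAAAAAAAAAAAAAAAAAAAAAAAAAAAAAAAAAAAAAAAAAAAAAAAAAAAAAAAAAAAAAAAAAAAAAAAAAAAAAAAAAAAAAAAAAAAAAAAAAAAAAAAAAAAA="/>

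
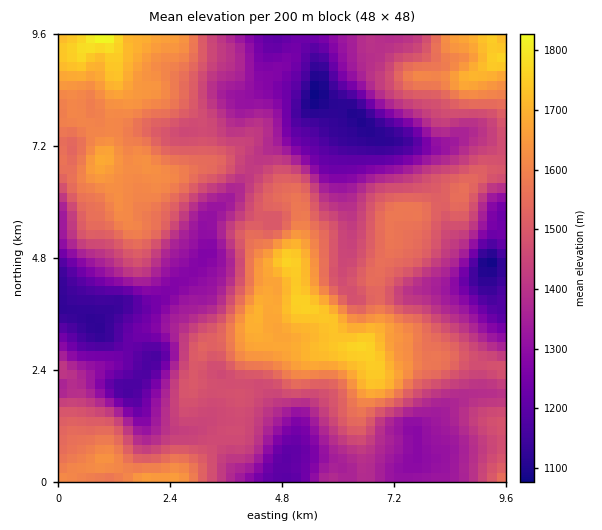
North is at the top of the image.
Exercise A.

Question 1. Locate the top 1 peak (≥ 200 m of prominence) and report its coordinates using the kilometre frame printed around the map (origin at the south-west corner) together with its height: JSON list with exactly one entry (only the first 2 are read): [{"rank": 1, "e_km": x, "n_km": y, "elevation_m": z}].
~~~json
[{"rank": 1, "e_km": 6.49, "n_km": 2.91, "elevation_m": 1770}]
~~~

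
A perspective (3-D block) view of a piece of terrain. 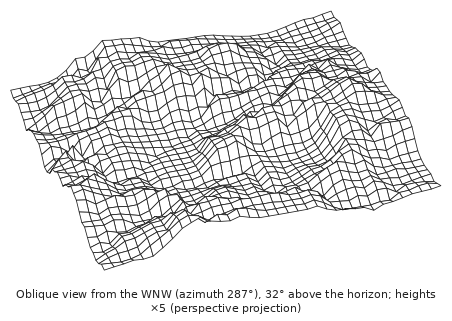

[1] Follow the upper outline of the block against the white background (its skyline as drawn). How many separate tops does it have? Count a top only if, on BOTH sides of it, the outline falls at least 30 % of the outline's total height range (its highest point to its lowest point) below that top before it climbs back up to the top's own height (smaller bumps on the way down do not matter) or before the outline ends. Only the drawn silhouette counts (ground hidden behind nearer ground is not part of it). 1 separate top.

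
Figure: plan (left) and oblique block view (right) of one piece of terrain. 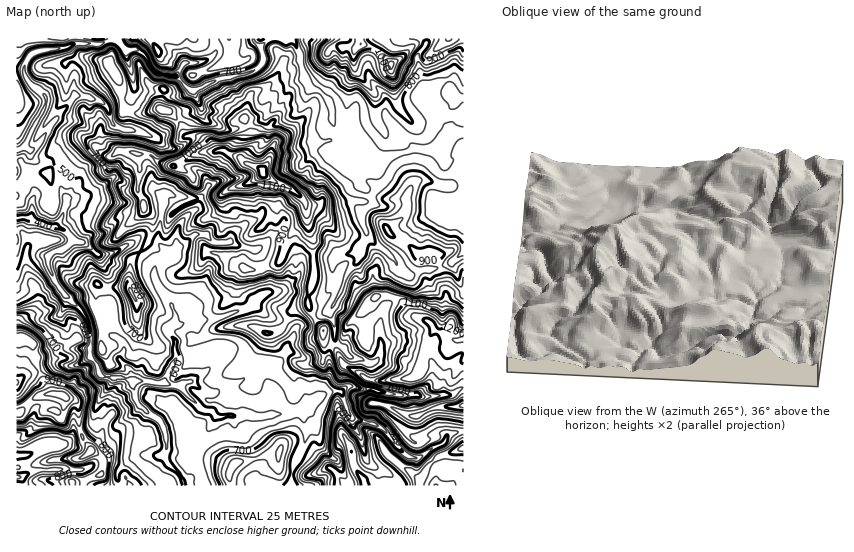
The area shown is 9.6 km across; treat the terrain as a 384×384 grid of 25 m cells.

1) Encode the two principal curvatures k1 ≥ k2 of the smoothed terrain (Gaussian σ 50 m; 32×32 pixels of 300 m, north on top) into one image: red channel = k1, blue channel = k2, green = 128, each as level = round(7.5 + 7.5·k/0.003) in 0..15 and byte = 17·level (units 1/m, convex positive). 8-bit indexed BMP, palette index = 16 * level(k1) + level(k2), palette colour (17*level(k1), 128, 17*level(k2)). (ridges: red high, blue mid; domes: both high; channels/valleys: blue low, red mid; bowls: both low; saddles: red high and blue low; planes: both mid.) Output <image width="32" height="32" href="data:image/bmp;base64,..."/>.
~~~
<image width="32" height="32" href="data:image/bmp;base64,Qk02CAAAAAAAADYEAAAoAAAAIAAAACAAAAABAAgAAAAAAAAEAAATCwAAEwsAAAABAAAAAAAAAIAAABGAAAAigAAAM4AAAESAAABVgAAAZoAAAHeAAACIgAAAmYAAAKqAAAC7gAAAzIAAAN2AAADugAAA/4AAAACAEQARgBEAIoARADOAEQBEgBEAVYARAGaAEQB3gBEAiIARAJmAEQCqgBEAu4ARAMyAEQDdgBEA7oARAP+AEQAAgCIAEYAiACKAIgAzgCIARIAiAFWAIgBmgCIAd4AiAIiAIgCZgCIAqoAiALuAIgDMgCIA3YAiAO6AIgD/gCIAAIAzABGAMwAigDMAM4AzAESAMwBVgDMAZoAzAHeAMwCIgDMAmYAzAKqAMwC7gDMAzIAzAN2AMwDugDMA/4AzAACARAARgEQAIoBEADOARABEgEQAVYBEAGaARAB3gEQAiIBEAJmARACqgEQAu4BEAMyARADdgEQA7oBEAP+ARAAAgFUAEYBVACKAVQAzgFUARIBVAFWAVQBmgFUAd4BVAIiAVQCZgFUAqoBVALuAVQDMgFUA3YBVAO6AVQD/gFUAAIBmABGAZgAigGYAM4BmAESAZgBVgGYAZoBmAHeAZgCIgGYAmYBmAKqAZgC7gGYAzIBmAN2AZgDugGYA/4BmAACAdwARgHcAIoB3ADOAdwBEgHcAVYB3AGaAdwB3gHcAiIB3AJmAdwCqgHcAu4B3AMyAdwDdgHcA7oB3AP+AdwAAgIgAEYCIACKAiAAzgIgARICIAFWAiABmgIgAd4CIAIiAiACZgIgAqoCIALuAiADMgIgA3YCIAO6AiAD/gIgAAICZABGAmQAigJkAM4CZAESAmQBVgJkAZoCZAHeAmQCIgJkAmYCZAKqAmQC7gJkAzICZAN2AmQDugJkA/4CZAACAqgARgKoAIoCqADOAqgBEgKoAVYCqAGaAqgB3gKoAiICqAJmAqgCqgKoAu4CqAMyAqgDdgKoA7oCqAP+AqgAAgLsAEYC7ACKAuwAzgLsARIC7AFWAuwBmgLsAd4C7AIiAuwCZgLsAqoC7ALuAuwDMgLsA3YC7AO6AuwD/gLsAAIDMABGAzAAigMwAM4DMAESAzABVgMwAZoDMAHeAzACIgMwAmYDMAKqAzAC7gMwAzIDMAN2AzADugMwA/4DMAACA3QARgN0AIoDdADOA3QBEgN0AVYDdAGaA3QB3gN0AiIDdAJmA3QCqgN0Au4DdAMyA3QDdgN0A7oDdAP+A3QAAgO4AEYDuACKA7gAzgO4ARIDuAFWA7gBmgO4Ad4DuAIiA7gCZgO4AqoDuALuA7gDMgO4A3YDuAO6A7gD/gO4AAID/ABGA/wAigP8AM4D/AESA/wBVgP8AZoD/AHeA/wCIgP8AmYD/AKqA/wC7gP8AzID/AN2A/wDugP8A/4D/AKO1xcbGxcSUqJaXlYZ2lrd2hpaT1bOlpcaWlnTGlZaGt7XTsMKB54OGh4WWh4aXyKaGqISFtuWjxYOV9qLnhoaUhJSTxPimhnaGg5eHhpamhae4poSUstbClveQw6DU17WUY4LllJWXhpiTp4eHh4Z2hqi3lYSm+JD4sNW2poKTtqWm59NztpSnpoKnh5eGhoeGhoaGhLXkwJCitreGdobolKa21oG4t5OSp5eWk5aWhoeGhoaGxbDW9/b21/f354TXx9nItaSnkcm3p6Omh4eIiIeHh3ajsOHgkICAkYGShJW3lsaUoKJzoZCzhJeXh4eHd4eFhJOi0/X4+Oijp5aXxoOAwKDmtJWnpqSXhoeYh4eGpsfXsffVcnSVp6WXlofHlba0oOeUp4eok5eHd3eGhpaEk6XDoaS2hZeXppiG2diElenAtoWmtpajmJaFdXW3t4Om16K0uJaFdYaXl8a1g5Wl1sCWldiGhZWGhsbX17elpWLVseimhoWnlse1s7a3tqOQ5nZ154aXlpiGpoODhKenxqZyhdeHhKfIp5S0daamcKO3doX4loSGhnaGl4aEhYXGlpWEpunW1pSEpYSWyJHF1sm0xsd0hpeGdJaWloWEg6bHlZOlpJV0dJW4lKWnkbZ1x4OVtXWWl7akprjIx8iVg9eEtZPIhnSVhJSlpZWRhKexkLPHh4Z1htfHp5Z1l6aFtXWVdLaDhqi4x6Olt9jDgaL4xIK2lYWTtJJytoWFppbHhKeVg6e3lpeGpbeUgZKopMXWpqXEksalpoWUx4WVx6a2loWVyJaGhnWGo5TJo6eFlre2yKLnkqW2loaEpnTXl6aGdLWEt5Z1d3e3lKiDhnZklLW3c5Sjkvh1lXVzlffFt4Wnlaenl3WGh6iGl5aGhZO11nR1dNihofPmtvb3paWVhoaHdoe4pqeWtpeXh4WExaPGg9boxIOWlbP5o3KThYV2h3d3l5eGdoe2lZeGhaX5xsjm1NT3x8fm15T4lZWGdoeHh4aGhoeHh6KUppa22KW3p4Nws6K3x6ampPeVdYaXhoaHmIeGh4eHtrOTlqalpIBxc3TFtqRxk5SEpLaWdoaXh4eXhqiHd4eokrWEtreg2bbG2MamgaanuYS2hKaHhZeGp3Wnh4eHhqi2g7WkgYHGhZbFpKPFuJe2dZanhad1lmTGhKV2h4eXtYGFt5SXl8eCxfjUkICUpsjXl5aEhIamlMSktXV2h4egyZandIeo17HQoLD69sKggJLGp4KVlZXXk+mmhJaFhaK0x8fG5+mi9KD5lJGSpqfJkba4gcjGprVz5/eQ2IeUt7OwoKCQwKDA5qanp5iFmJWgxJGklMW217SFhNSTx7U="/>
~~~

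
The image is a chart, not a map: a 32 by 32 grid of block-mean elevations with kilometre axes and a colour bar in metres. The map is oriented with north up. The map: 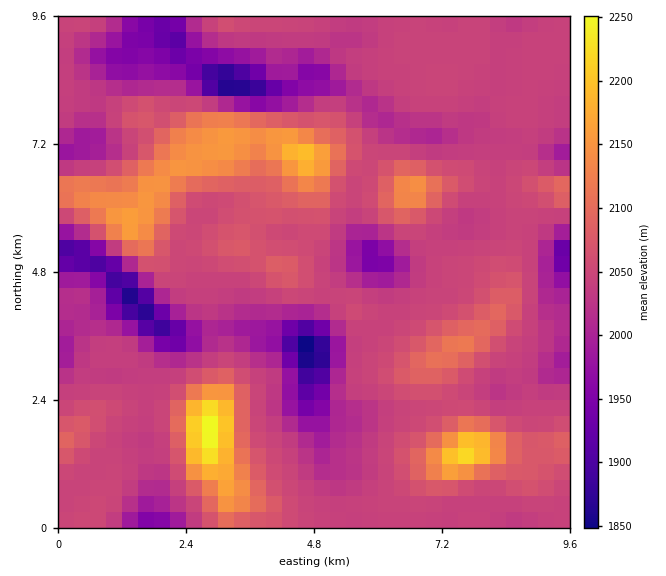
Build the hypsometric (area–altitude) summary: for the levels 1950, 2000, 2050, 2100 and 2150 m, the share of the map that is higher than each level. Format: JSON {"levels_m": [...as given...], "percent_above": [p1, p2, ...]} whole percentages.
{"levels_m": [1950, 2000, 2050, 2100, 2150], "percent_above": [94, 86, 35, 12, 4]}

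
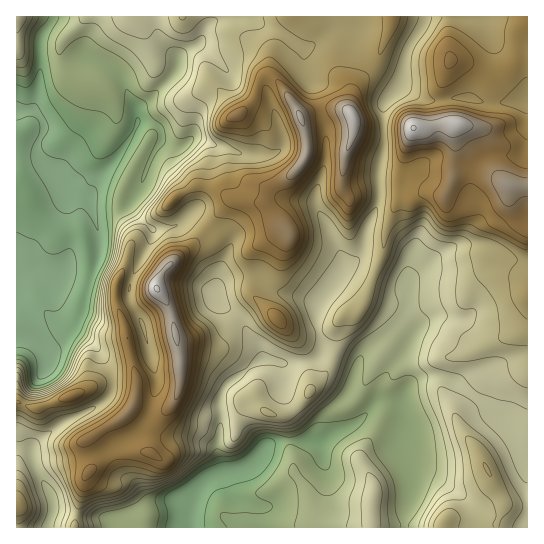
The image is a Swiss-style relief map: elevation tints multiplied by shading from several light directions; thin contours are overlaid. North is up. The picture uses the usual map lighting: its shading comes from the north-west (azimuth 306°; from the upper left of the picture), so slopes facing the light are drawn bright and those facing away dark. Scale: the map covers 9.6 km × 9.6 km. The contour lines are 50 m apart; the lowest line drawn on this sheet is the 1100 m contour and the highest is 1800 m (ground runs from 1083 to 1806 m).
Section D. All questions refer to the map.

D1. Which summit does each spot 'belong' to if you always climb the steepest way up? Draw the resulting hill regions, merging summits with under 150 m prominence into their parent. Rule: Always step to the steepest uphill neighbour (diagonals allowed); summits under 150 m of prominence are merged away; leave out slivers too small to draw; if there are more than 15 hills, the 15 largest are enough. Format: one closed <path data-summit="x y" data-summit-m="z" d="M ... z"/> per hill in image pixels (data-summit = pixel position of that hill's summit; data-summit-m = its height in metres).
<path data-summit="157 289" data-summit-m="1806" d="M210 16l-156 0-13 21-1 41-5 27-4 6-15 2 0 334 11 2 5 4 4 17 16 27 1 14-5 14 1 3 354 0 2-17 6-17 0-16-12-31 4-20 0-17-5-6-8-3-12 0-3 2 5-6 1-12 4-8 19-23 8-17-7-15 4-20 0-15-2-2-14 0-10-2-29-14-11 0-24 35-20-8-21-4-23-16-16 0-9 3-8 4-7 9 5-23 12-26-3-8-6-4-10-2-19-14-5 0-15 12-21 2-22-22-2-4 8-12 12-30 12-20 0-10-4-6-20-4 0-11 12-9 23-24 5-10 3-12 15-8 6-6 10-20z"/><path data-summit="353 117" data-summit-m="1787" d="M425 16l-68 0-2 9-18 0-23 19-8 4-12-5-12-10-20-8-13-9-38 0-10 25-6 6-15 8-3 12-5 10-23 24-12 9 0 11 20 4 4 6 0 10-8 12-10 28-14 22 2 4 22 22 21-2 15-12 5 0 19 14 10 2 6 4 3 8-12 26-3 20 5-6 8-4 9-3 16 0 23 16 21 4 20 8 18-25 6-12 11-6 7-8 6-26 12-25 0-33 5-22 0-42 16-20 7-34 14-22 4-8z"/><path data-summit="414 127" data-summit-m="1803" d="M527 16l-101 0-5 13-14 22-7 34-16 20 0 42-5 22 0 33-12 25-7 28-6 6-11 6 0 2 11 0 29 14 10 2 14 0 2 2 0 15-4 20 7 15-8 17-19 23-4 8-3 16 12 0 11 6 7-20 6-6 15-5 12 0 8 3 17 12 5 1 14-18 10-7 14-6 19-3z"/><path data-summit="487 470" data-summit-m="1502" d="M441 376l-19 1-8 4-6 6-7 15 2 25-4 20 12 31 0 16-6 17-1 16 123 1 1-63-8-11-16-33-19-20-10-4-21-16z"/><path data-summit="17 17" data-summit-m="1392" d="M53 16l-37 1 1 95 14-1 2-2 7-31 0-37 4-10 8-9z"/><path data-summit="17 505" data-summit-m="1538" d="M21 448l-5 1 0 78 31 1 6-17-1-14-16-27-4-17z"/>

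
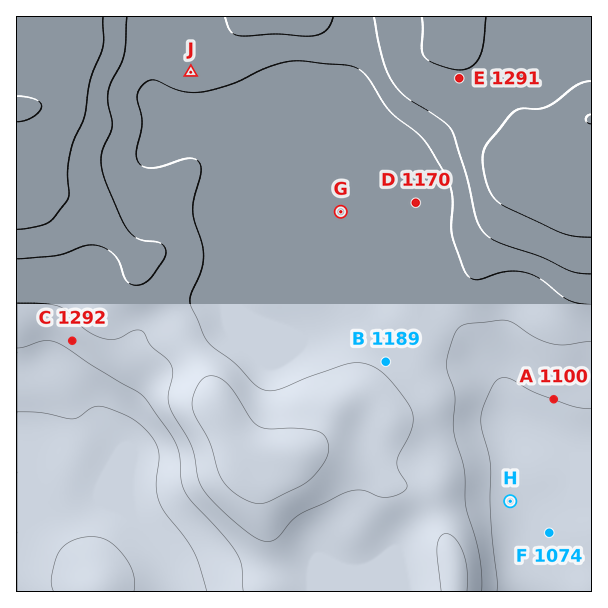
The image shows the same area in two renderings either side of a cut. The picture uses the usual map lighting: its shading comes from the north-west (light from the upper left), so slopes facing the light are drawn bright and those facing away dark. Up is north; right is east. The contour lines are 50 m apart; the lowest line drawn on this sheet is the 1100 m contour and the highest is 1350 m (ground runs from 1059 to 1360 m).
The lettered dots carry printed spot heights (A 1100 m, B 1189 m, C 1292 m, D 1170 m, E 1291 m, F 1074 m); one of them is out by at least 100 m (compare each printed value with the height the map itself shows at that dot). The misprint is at C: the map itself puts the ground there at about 1167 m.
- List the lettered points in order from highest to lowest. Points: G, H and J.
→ J G H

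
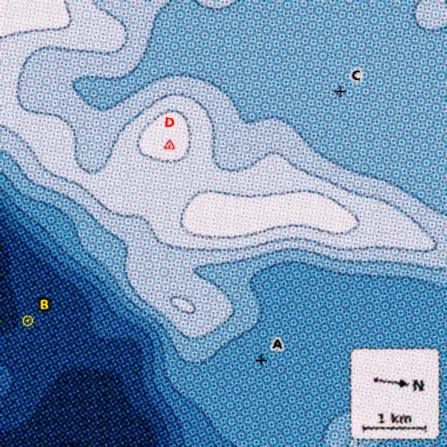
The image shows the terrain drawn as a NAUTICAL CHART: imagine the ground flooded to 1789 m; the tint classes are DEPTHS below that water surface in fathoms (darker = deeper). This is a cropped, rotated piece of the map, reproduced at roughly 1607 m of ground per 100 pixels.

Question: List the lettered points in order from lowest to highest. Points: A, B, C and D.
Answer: B A C D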